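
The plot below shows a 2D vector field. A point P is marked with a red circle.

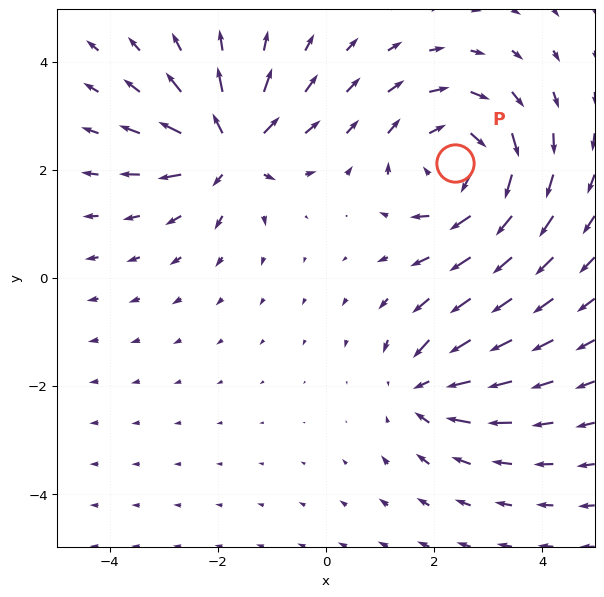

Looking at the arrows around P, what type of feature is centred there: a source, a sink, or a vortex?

At P (2.4, 2.1) the arrows circulate clockwise. Divergence ≈0, curl about -5 — near-zero divergence with nonzero curl is a vortex.

vortex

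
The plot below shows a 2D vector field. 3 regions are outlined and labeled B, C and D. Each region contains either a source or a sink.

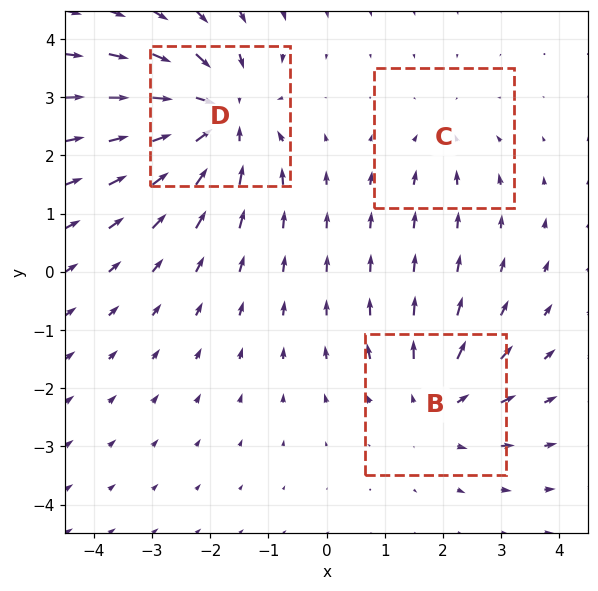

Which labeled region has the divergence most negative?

D

Divergence at each region's feature centre — B: about +3, C: about -2, D: about -5. Region D is most negative.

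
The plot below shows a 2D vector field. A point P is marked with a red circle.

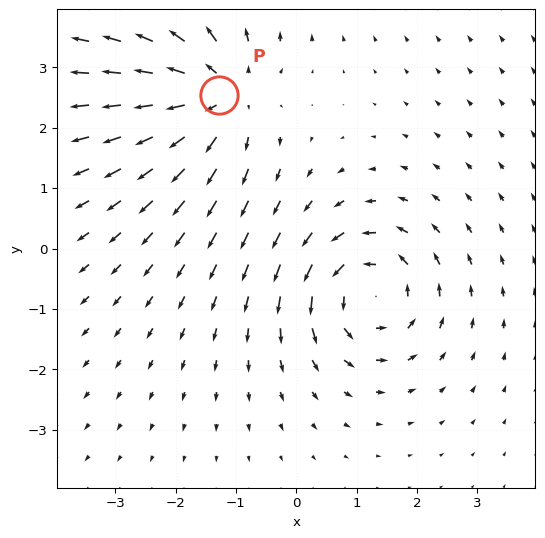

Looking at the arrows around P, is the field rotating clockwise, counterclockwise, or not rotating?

Near P at (-1.3, 2.5) the arrows show no circulation. The curl there is ≈0.

not rotating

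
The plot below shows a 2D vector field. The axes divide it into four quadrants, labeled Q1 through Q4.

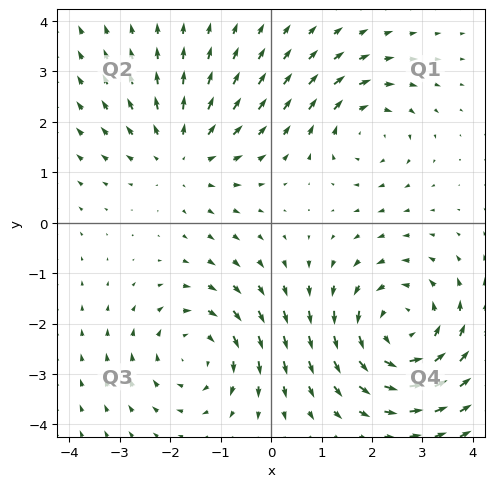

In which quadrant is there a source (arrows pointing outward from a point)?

The source sits at approximately (-1.8, 1.4), which lies in quadrant Q2. The divergence there is about +3, positive as expected for a source.

Q2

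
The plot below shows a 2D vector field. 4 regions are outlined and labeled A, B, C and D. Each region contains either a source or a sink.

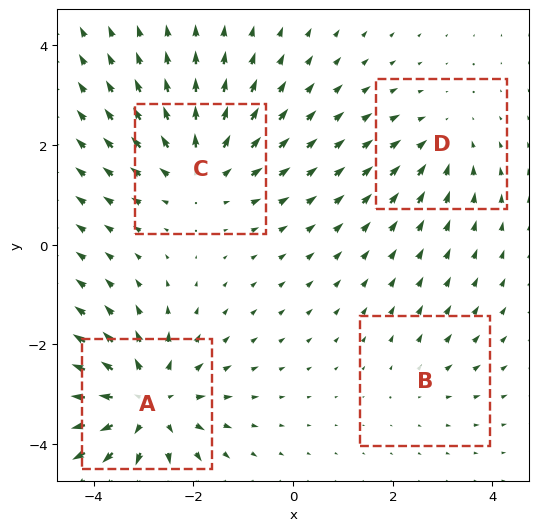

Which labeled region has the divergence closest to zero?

B

Divergence at each region's feature centre — A: about +6, B: about +2, C: about +4, D: about -3. Region B is closest to zero.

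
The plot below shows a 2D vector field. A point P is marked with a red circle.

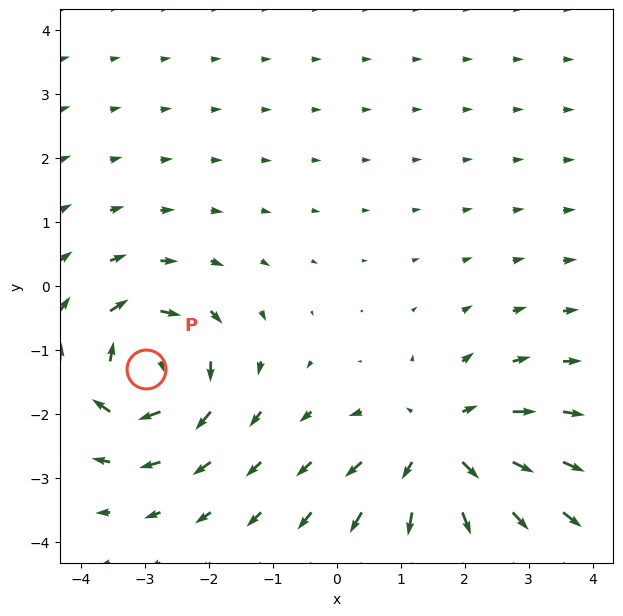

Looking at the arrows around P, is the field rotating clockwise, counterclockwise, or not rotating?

clockwise

Near P at (-3.0, -1.3) the arrows circulate clockwise. The curl (z-component) there is about -5; negative curl means clockwise rotation.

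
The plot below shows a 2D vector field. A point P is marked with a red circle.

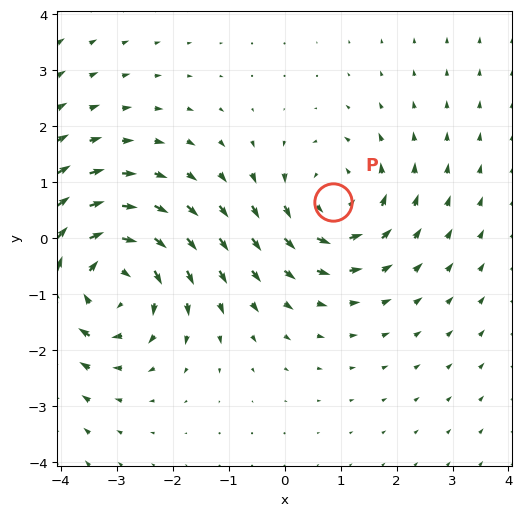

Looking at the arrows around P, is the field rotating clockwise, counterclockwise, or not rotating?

counterclockwise

Near P at (0.9, 0.6) the arrows circulate counterclockwise. The curl (z-component) there is about +3; positive curl means counterclockwise rotation.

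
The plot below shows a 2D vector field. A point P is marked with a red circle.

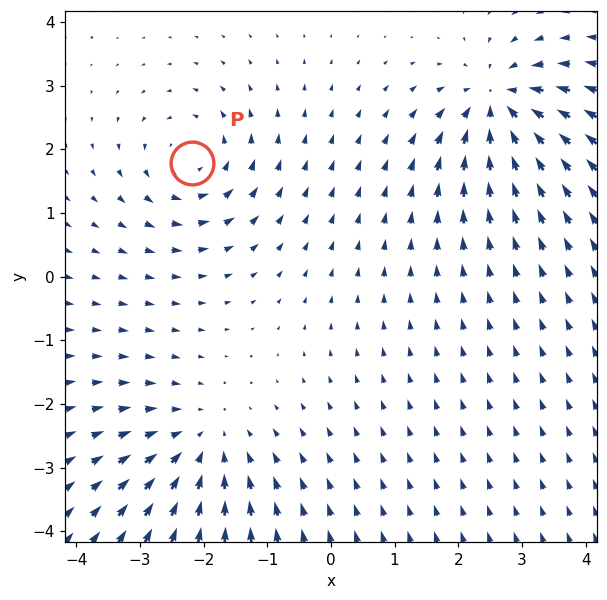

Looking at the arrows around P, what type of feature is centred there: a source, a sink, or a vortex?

vortex

At P (-2.2, 1.8) the arrows circulate counterclockwise. Divergence ≈0, curl about +5 — near-zero divergence with nonzero curl is a vortex.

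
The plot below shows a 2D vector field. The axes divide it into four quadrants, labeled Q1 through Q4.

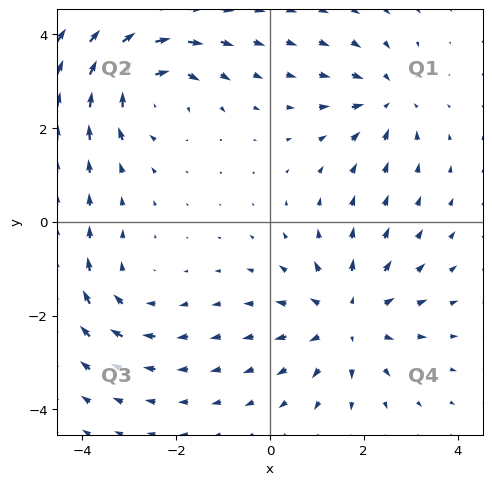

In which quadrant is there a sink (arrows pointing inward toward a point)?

Q1

The sink sits at approximately (2.5, 2.6), which lies in quadrant Q1. The divergence there is about -4, negative as expected for a sink.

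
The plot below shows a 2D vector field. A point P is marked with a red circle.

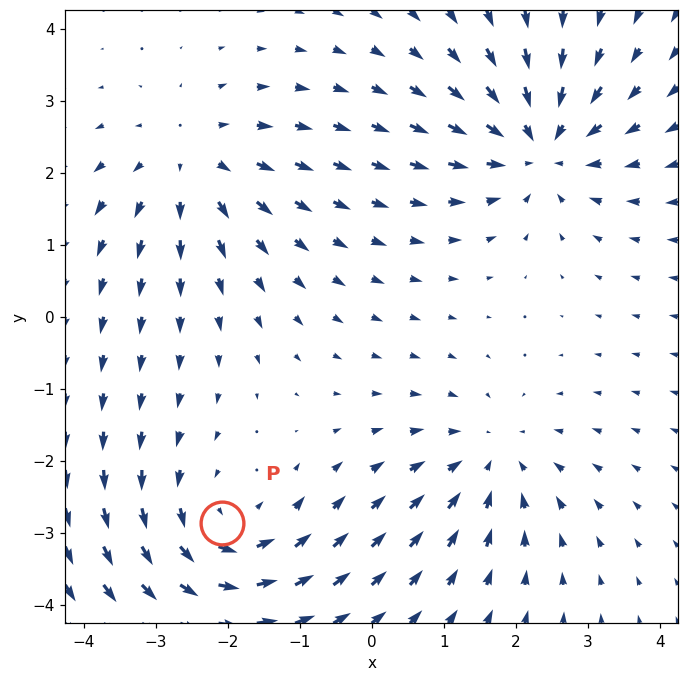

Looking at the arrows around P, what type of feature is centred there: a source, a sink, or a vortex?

At P (-2.1, -2.9) the arrows circulate counterclockwise. Divergence ≈0, curl about +4 — near-zero divergence with nonzero curl is a vortex.

vortex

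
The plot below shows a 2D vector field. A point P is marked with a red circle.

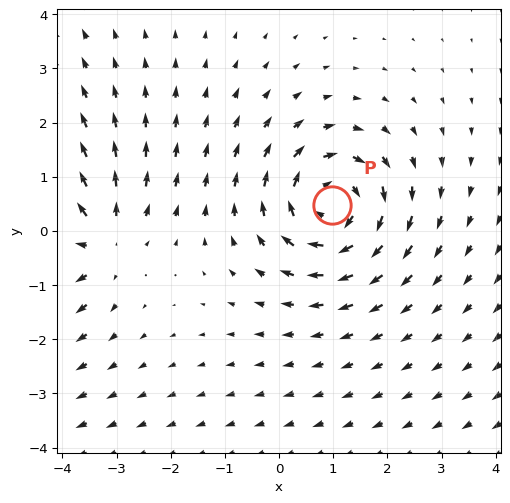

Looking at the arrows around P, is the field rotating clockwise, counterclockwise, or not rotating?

Near P at (1.0, 0.5) the arrows circulate clockwise. The curl (z-component) there is about -5; negative curl means clockwise rotation.

clockwise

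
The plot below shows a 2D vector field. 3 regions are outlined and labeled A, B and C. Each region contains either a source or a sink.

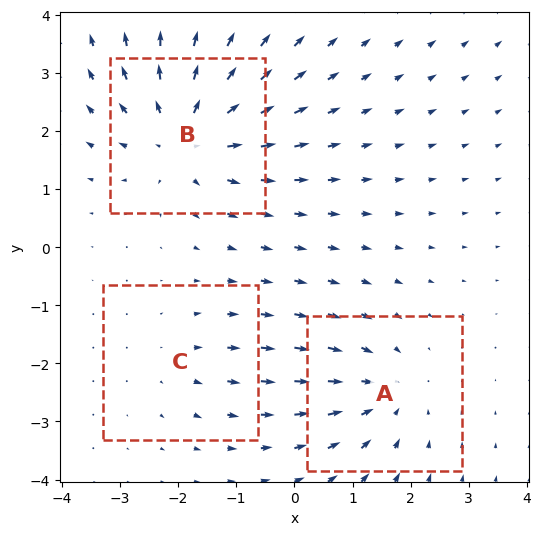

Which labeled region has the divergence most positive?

Divergence at each region's feature centre — A: about -3, B: about +5, C: about +2. Region B is most positive.

B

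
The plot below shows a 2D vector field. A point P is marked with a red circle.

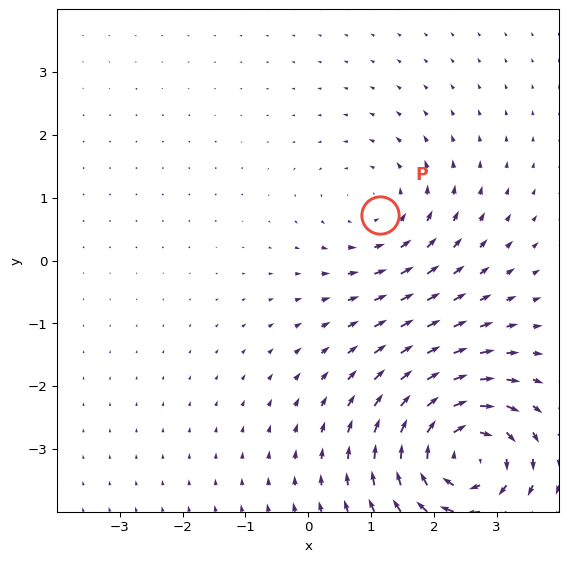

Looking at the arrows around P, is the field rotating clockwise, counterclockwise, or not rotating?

Near P at (1.1, 0.7) the arrows circulate counterclockwise. The curl (z-component) there is about +3; positive curl means counterclockwise rotation.

counterclockwise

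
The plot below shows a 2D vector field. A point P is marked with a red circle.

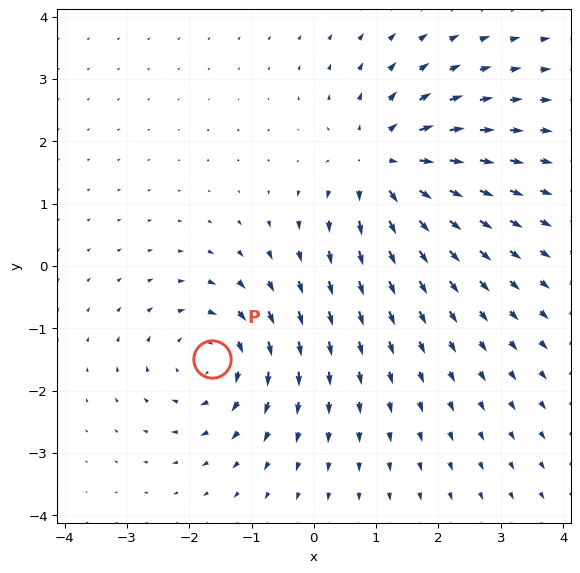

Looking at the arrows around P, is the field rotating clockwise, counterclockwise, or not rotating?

clockwise

Near P at (-1.6, -1.5) the arrows circulate clockwise. The curl (z-component) there is about -3; negative curl means clockwise rotation.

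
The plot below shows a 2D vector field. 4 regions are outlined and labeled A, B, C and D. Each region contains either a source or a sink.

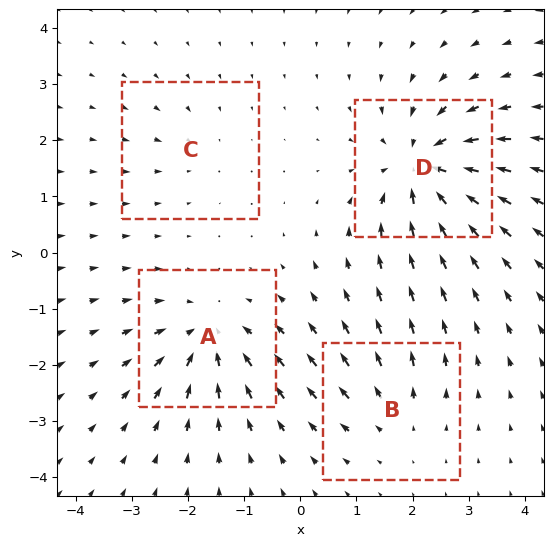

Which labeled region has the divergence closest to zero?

Divergence at each region's feature centre — A: about -6, B: about +4, C: about -2, D: about -8. Region C is closest to zero.

C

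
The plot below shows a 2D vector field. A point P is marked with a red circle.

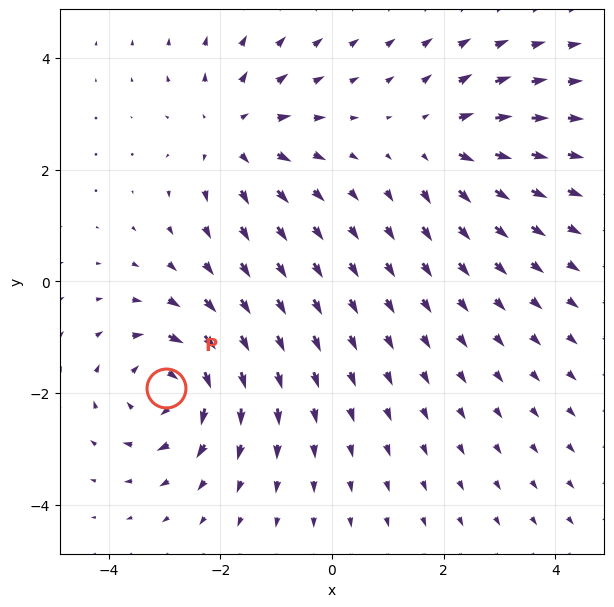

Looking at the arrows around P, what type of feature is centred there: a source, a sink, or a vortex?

vortex

At P (-3.0, -1.9) the arrows circulate clockwise. Divergence ≈0, curl about -6 — near-zero divergence with nonzero curl is a vortex.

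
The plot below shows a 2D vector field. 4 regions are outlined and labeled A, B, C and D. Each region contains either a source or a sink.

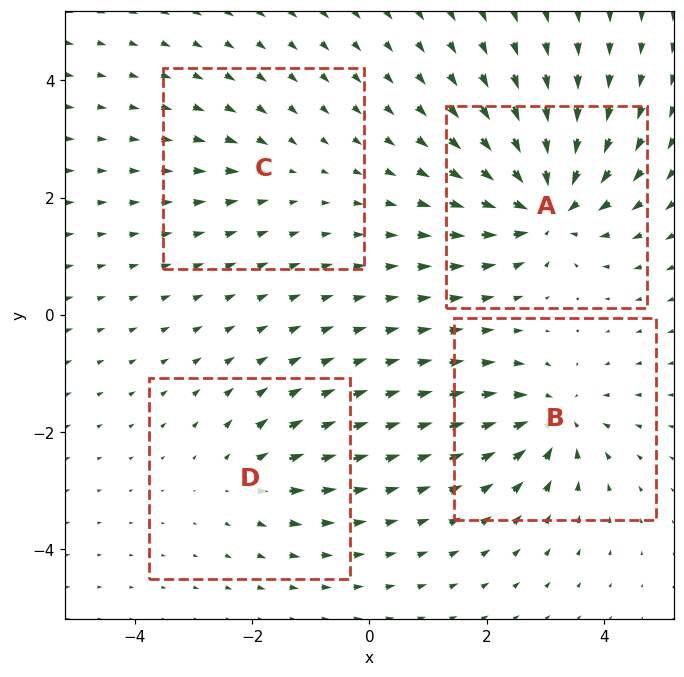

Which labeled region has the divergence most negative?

A

Divergence at each region's feature centre — A: about -8, B: about -6, C: about -2, D: about +4. Region A is most negative.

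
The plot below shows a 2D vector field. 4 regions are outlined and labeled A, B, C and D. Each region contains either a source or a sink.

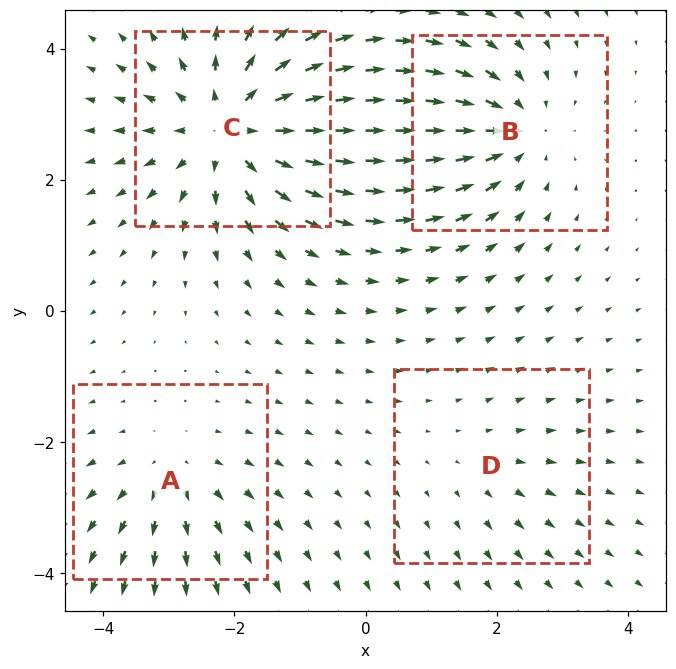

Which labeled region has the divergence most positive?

Divergence at each region's feature centre — A: about +3, B: about -4, C: about +6, D: about +2. Region C is most positive.

C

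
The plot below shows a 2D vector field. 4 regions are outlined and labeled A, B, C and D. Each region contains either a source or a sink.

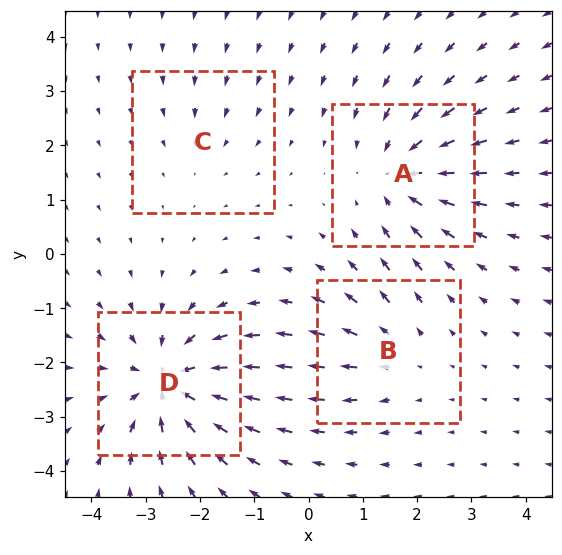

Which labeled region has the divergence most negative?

D

Divergence at each region's feature centre — A: about -5, B: about +3, C: about -2, D: about -7. Region D is most negative.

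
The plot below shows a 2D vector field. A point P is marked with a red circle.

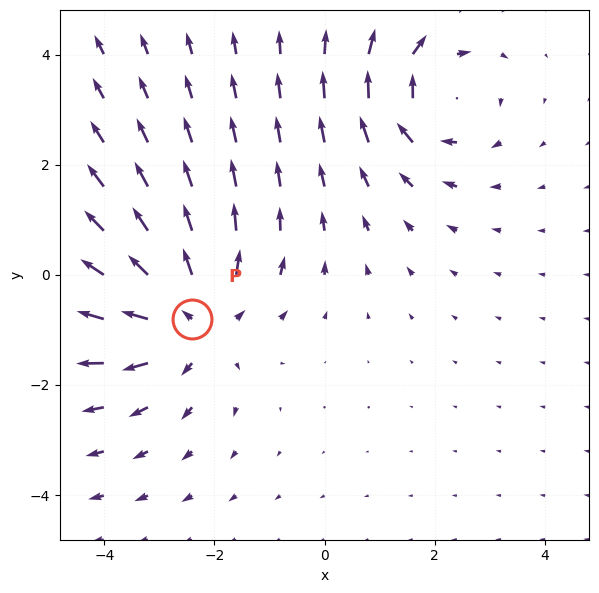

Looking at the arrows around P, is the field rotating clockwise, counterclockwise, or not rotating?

not rotating

Near P at (-2.4, -0.8) the arrows show no circulation. The curl there is ≈0.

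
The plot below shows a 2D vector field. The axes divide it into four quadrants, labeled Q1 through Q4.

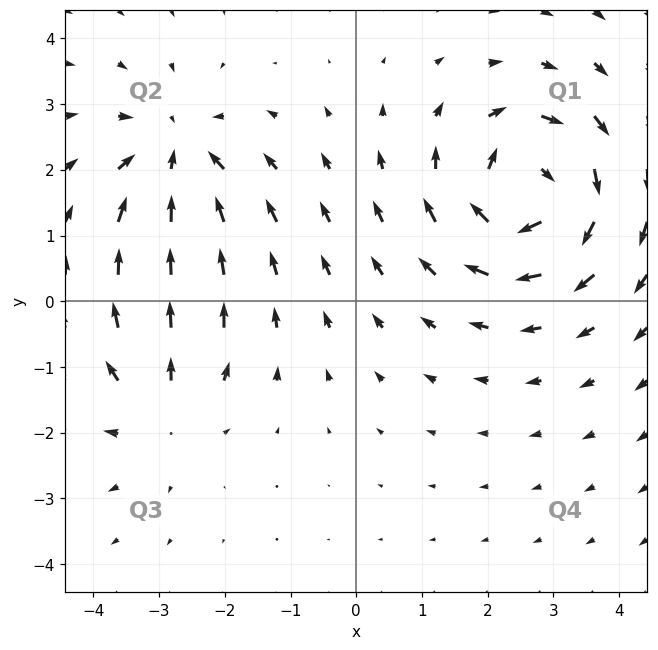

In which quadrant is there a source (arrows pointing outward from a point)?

The source sits at approximately (-3.0, -1.7), which lies in quadrant Q3. The divergence there is about +3, positive as expected for a source.

Q3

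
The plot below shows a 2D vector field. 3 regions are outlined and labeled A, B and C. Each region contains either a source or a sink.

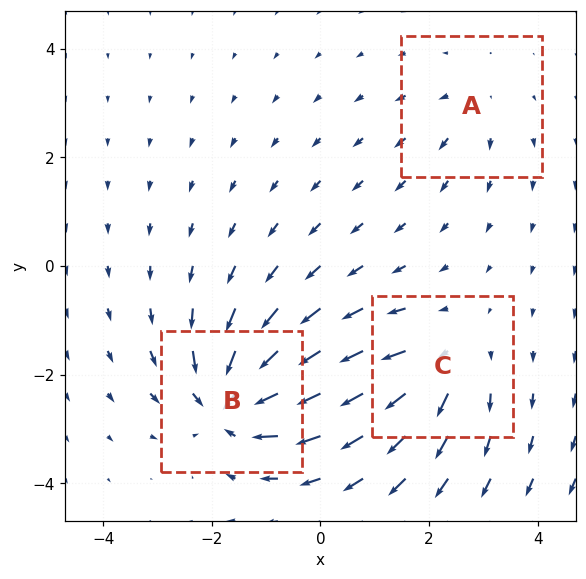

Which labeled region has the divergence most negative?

Divergence at each region's feature centre — A: about +2, B: about -6, C: about +4. Region B is most negative.

B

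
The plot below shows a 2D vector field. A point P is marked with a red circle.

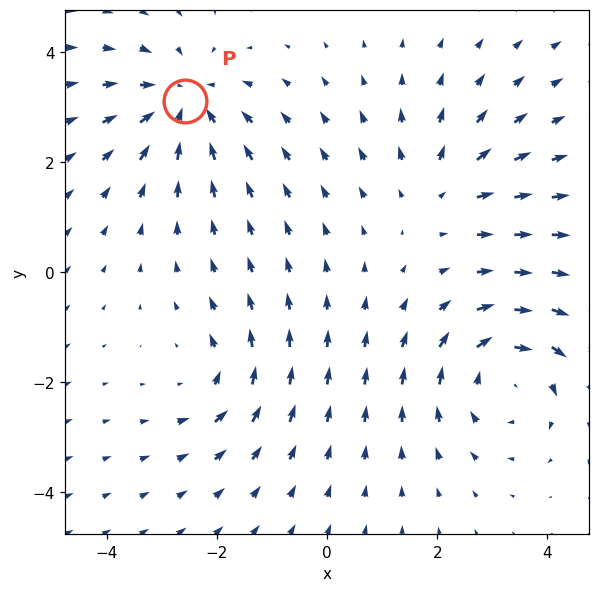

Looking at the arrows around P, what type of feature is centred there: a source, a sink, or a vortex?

sink

At P (-2.6, 3.1) the arrows converge inward. Divergence about -4, curl ≈0 — negative divergence with near-zero curl is a sink.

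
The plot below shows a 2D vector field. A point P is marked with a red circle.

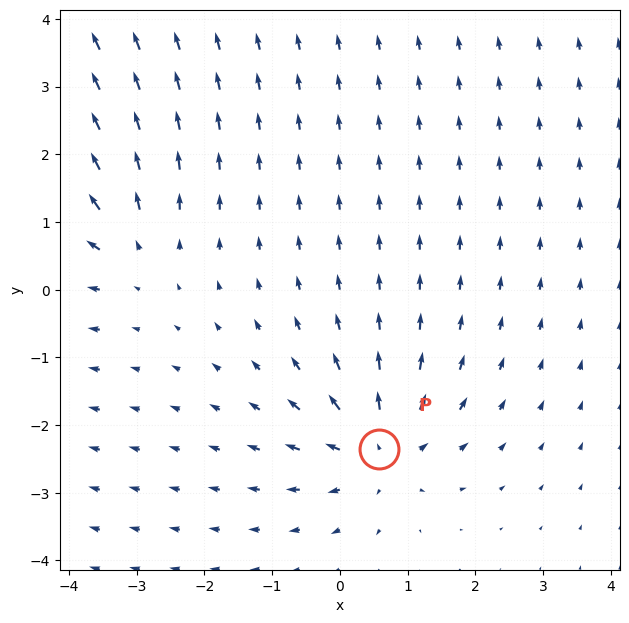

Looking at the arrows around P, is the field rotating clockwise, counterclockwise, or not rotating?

not rotating

Near P at (0.6, -2.4) the arrows show no circulation. The curl there is ≈0.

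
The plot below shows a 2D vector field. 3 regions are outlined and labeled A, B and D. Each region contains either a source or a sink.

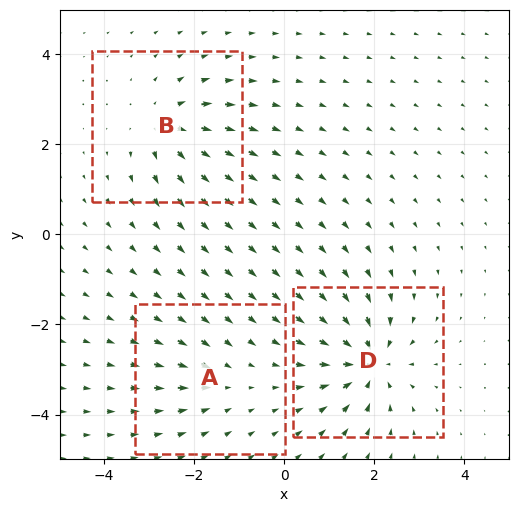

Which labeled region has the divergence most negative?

Divergence at each region's feature centre — A: about -2, B: about +4, D: about -6. Region D is most negative.

D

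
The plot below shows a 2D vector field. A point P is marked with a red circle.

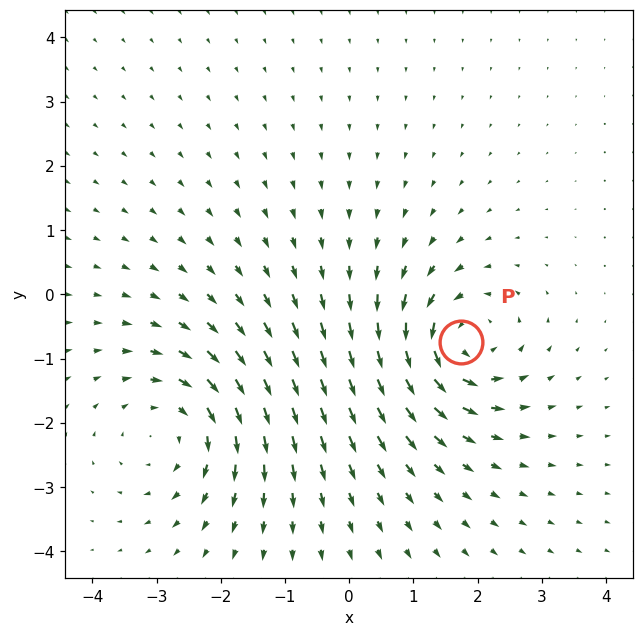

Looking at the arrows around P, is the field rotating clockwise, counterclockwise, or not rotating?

counterclockwise

Near P at (1.7, -0.7) the arrows circulate counterclockwise. The curl (z-component) there is about +6; positive curl means counterclockwise rotation.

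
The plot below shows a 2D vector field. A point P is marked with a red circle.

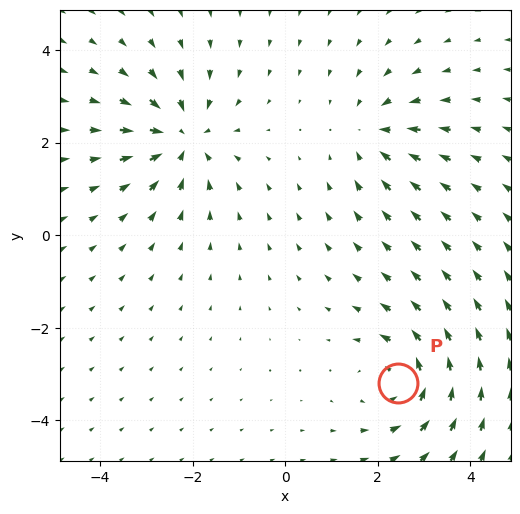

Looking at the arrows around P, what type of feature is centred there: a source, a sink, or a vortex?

vortex

At P (2.4, -3.2) the arrows circulate counterclockwise. Divergence ≈0, curl about +4 — near-zero divergence with nonzero curl is a vortex.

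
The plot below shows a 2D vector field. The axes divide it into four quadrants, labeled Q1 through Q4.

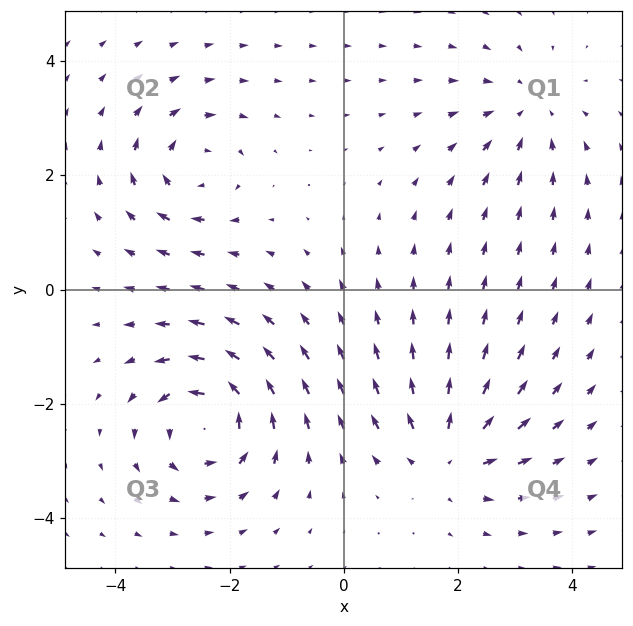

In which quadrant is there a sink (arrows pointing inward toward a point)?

Q1

The sink sits at approximately (3.2, 3.1), which lies in quadrant Q1. The divergence there is about -3, negative as expected for a sink.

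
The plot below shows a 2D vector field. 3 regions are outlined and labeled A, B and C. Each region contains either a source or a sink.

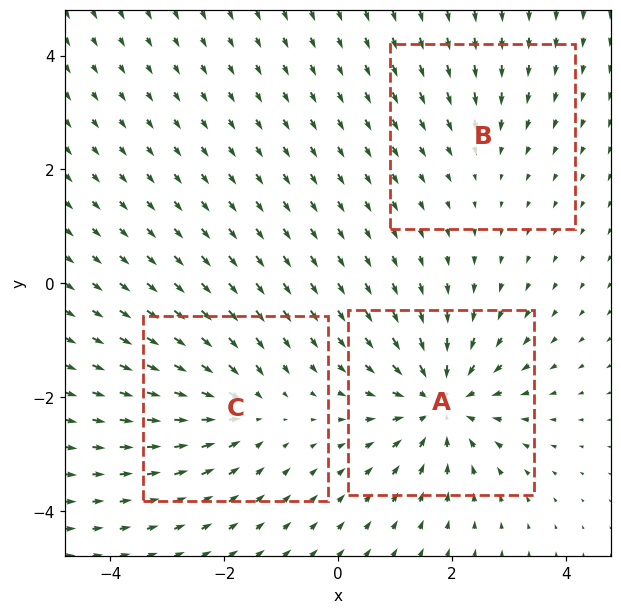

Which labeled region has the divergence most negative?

Divergence at each region's feature centre — A: about -5, B: about -2, C: about -3. Region A is most negative.

A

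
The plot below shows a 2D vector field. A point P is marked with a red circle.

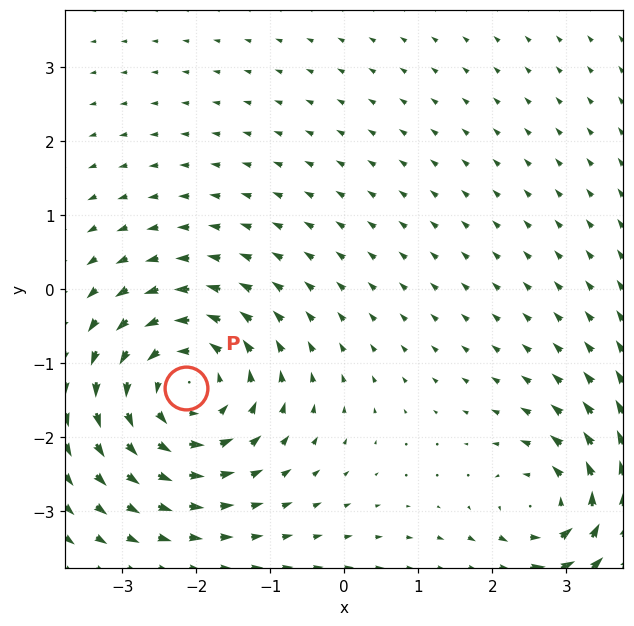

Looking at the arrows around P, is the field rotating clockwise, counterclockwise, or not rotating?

Near P at (-2.1, -1.3) the arrows circulate counterclockwise. The curl (z-component) there is about +4; positive curl means counterclockwise rotation.

counterclockwise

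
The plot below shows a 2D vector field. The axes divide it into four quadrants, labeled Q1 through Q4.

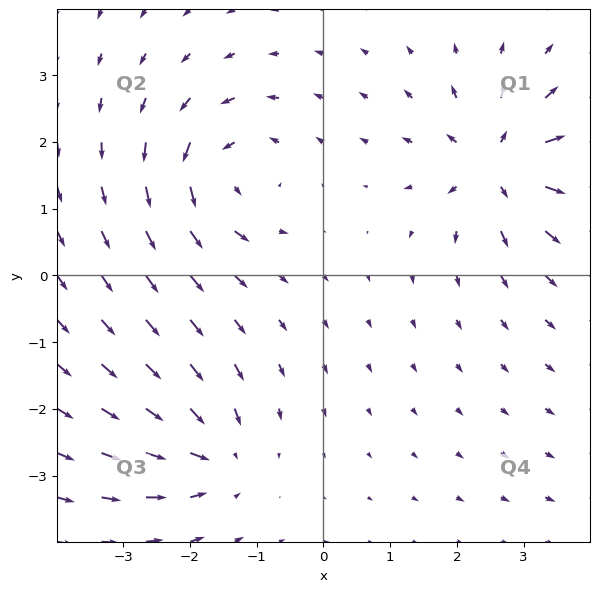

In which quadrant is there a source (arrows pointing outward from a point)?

The source sits at approximately (2.6, 1.7), which lies in quadrant Q1. The divergence there is about +6, positive as expected for a source.

Q1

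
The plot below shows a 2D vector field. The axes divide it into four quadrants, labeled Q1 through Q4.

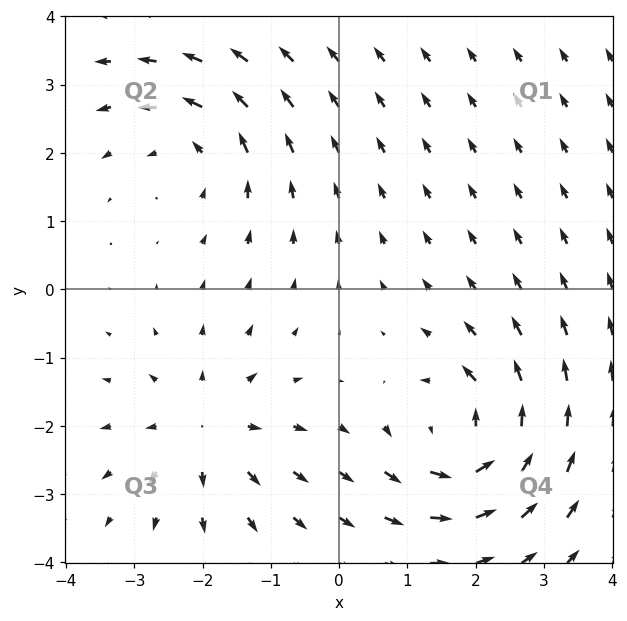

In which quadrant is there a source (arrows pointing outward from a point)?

Q3

The source sits at approximately (-1.9, -2.1), which lies in quadrant Q3. The divergence there is about +4, positive as expected for a source.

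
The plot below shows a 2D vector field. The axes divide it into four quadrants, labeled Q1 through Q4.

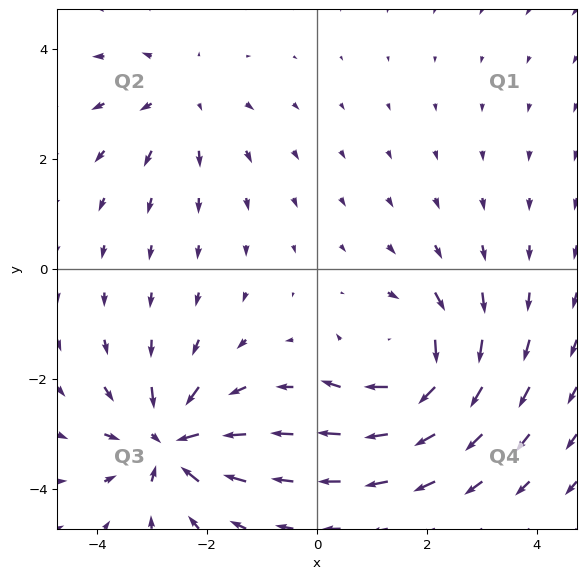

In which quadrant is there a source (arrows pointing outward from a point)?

The source sits at approximately (-2.5, 3.1), which lies in quadrant Q2. The divergence there is about +3, positive as expected for a source.

Q2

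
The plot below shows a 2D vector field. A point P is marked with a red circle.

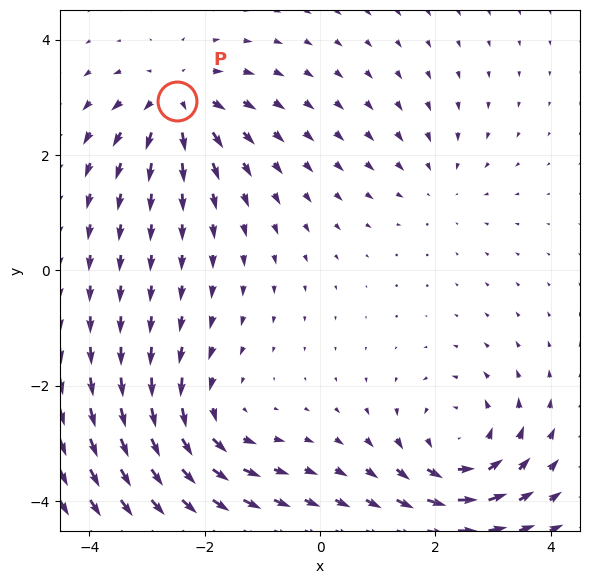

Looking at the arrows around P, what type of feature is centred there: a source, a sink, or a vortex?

source

At P (-2.5, 2.9) the arrows spread outward. Divergence about +5, curl ≈0 — positive divergence with near-zero curl is a source.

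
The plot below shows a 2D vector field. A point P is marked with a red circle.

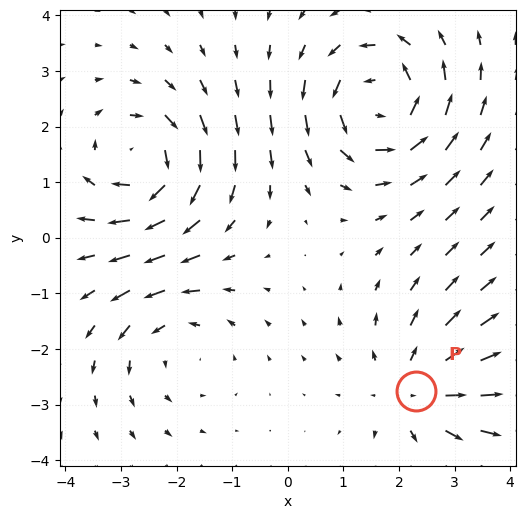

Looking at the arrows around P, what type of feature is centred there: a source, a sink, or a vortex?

At P (2.3, -2.8) the arrows spread outward. Divergence about +3, curl ≈0 — positive divergence with near-zero curl is a source.

source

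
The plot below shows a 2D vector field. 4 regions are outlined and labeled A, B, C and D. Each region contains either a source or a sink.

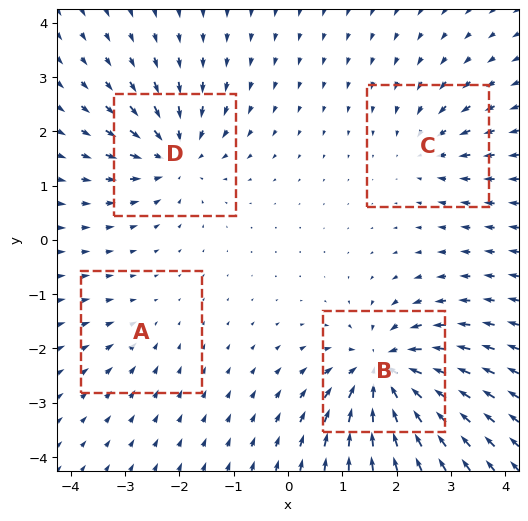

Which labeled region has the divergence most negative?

B

Divergence at each region's feature centre — A: about -3, B: about -9, C: about -4, D: about -6. Region B is most negative.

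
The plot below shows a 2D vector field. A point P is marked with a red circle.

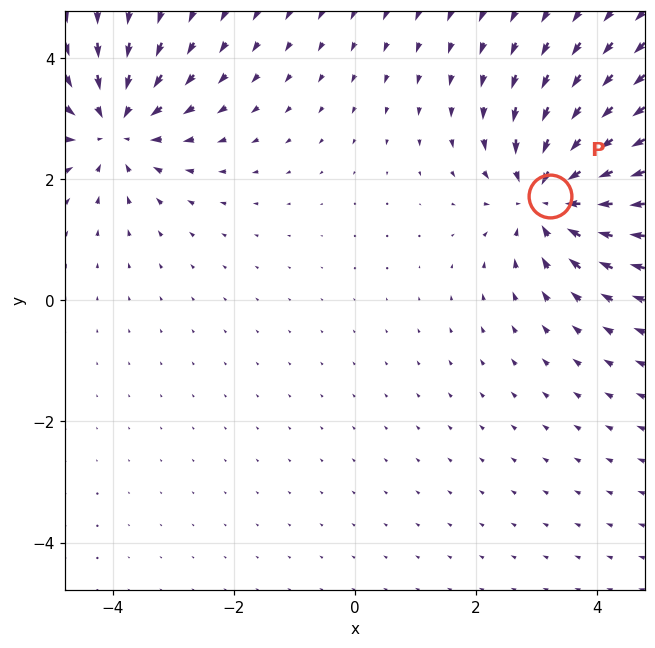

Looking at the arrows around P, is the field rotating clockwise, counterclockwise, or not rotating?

not rotating

Near P at (3.2, 1.7) the arrows show no circulation. The curl there is ≈0.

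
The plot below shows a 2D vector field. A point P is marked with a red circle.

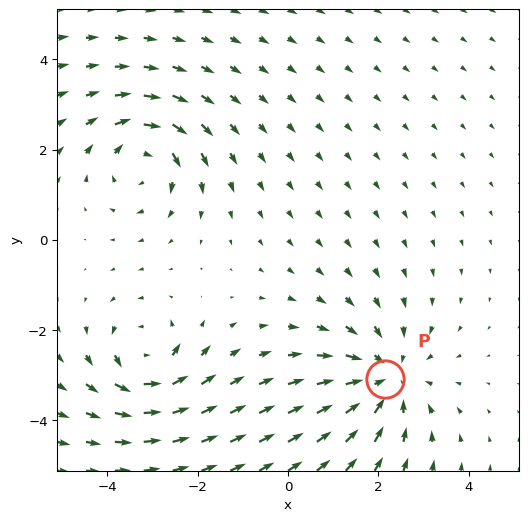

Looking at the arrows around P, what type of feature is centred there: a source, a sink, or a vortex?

sink

At P (2.2, -3.1) the arrows converge inward. Divergence about -4, curl ≈0 — negative divergence with near-zero curl is a sink.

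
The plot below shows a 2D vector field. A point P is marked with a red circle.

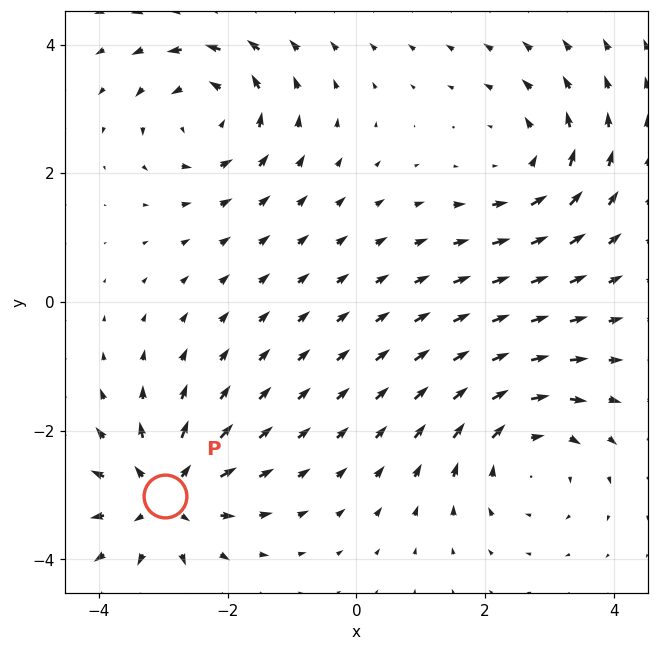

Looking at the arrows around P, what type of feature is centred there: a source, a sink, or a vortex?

At P (-3.0, -3.0) the arrows spread outward. Divergence about +5, curl ≈0 — positive divergence with near-zero curl is a source.

source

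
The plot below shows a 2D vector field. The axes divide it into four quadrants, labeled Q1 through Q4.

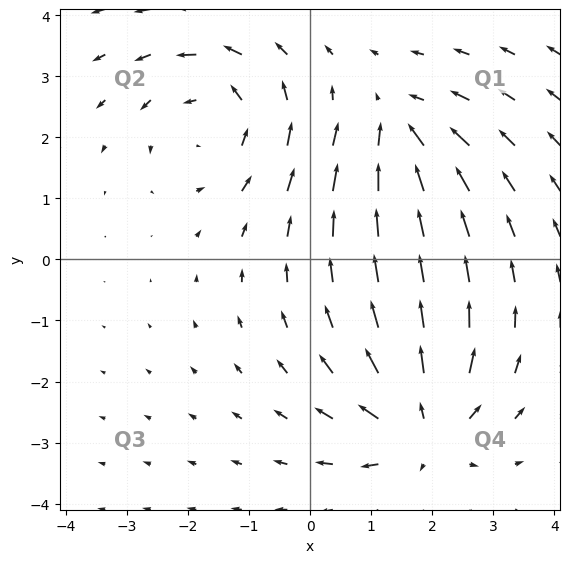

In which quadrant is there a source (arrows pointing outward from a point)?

The source sits at approximately (1.9, -2.8), which lies in quadrant Q4. The divergence there is about +5, positive as expected for a source.

Q4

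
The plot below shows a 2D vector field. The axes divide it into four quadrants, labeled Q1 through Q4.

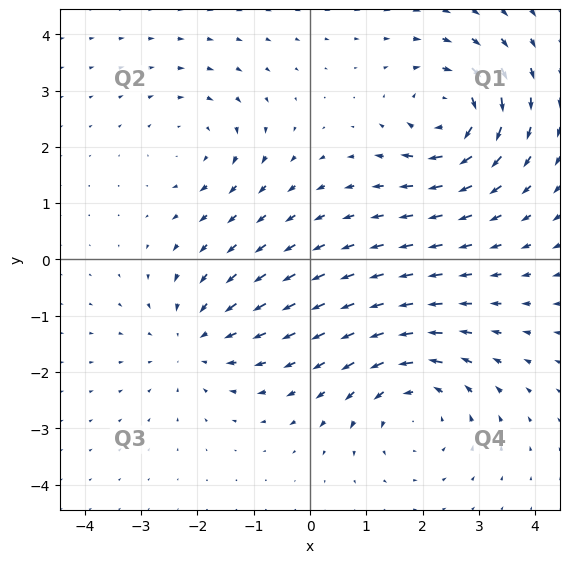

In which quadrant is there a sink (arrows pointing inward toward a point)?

Q3

The sink sits at approximately (-2.0, -1.4), which lies in quadrant Q3. The divergence there is about -4, negative as expected for a sink.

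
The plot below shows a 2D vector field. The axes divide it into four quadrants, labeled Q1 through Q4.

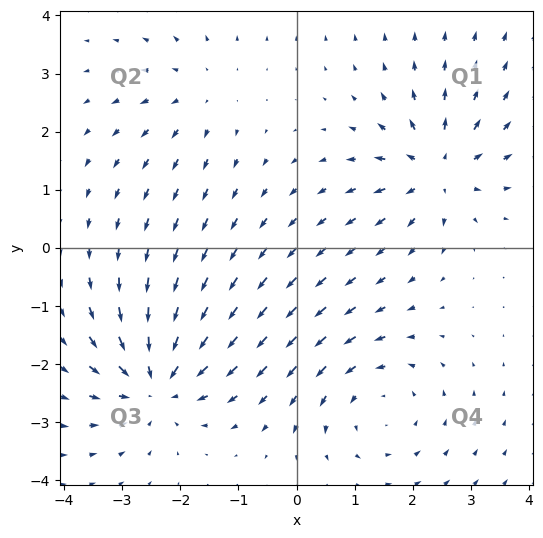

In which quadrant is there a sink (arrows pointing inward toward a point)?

Q3

The sink sits at approximately (-2.4, -2.3), which lies in quadrant Q3. The divergence there is about -5, negative as expected for a sink.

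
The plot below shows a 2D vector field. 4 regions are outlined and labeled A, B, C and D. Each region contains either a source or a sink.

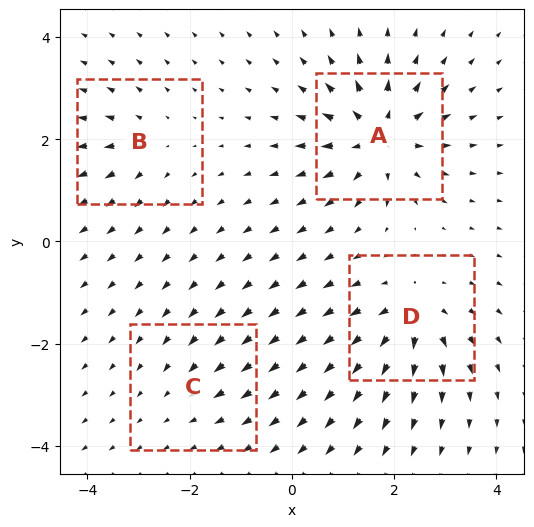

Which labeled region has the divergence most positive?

A

Divergence at each region's feature centre — A: about +8, B: about +4, C: about -2, D: about +6. Region A is most positive.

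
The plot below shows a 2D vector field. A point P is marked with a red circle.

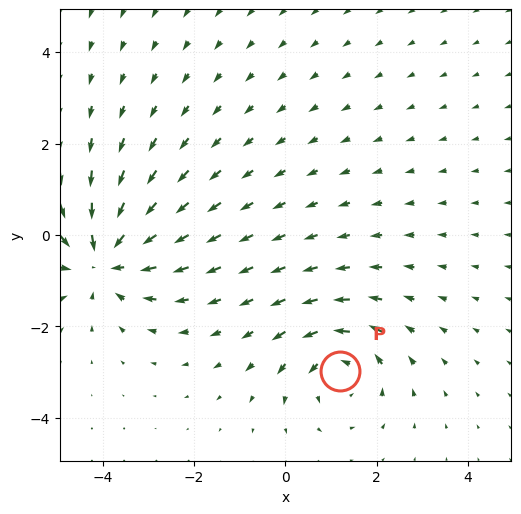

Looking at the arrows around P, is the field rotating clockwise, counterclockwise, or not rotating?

counterclockwise

Near P at (1.2, -3.0) the arrows circulate counterclockwise. The curl (z-component) there is about +4; positive curl means counterclockwise rotation.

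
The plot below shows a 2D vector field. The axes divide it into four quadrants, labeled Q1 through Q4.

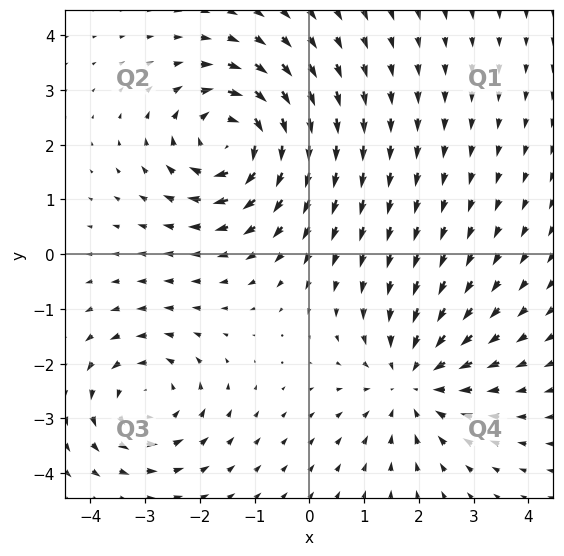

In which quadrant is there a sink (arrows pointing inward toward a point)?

Q4

The sink sits at approximately (1.9, -2.3), which lies in quadrant Q4. The divergence there is about -3, negative as expected for a sink.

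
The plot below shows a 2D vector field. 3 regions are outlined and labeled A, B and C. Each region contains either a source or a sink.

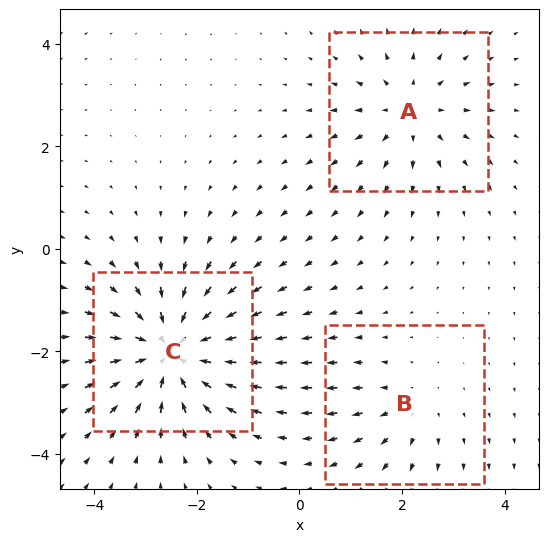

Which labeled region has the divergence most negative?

C

Divergence at each region's feature centre — A: about +3, B: about +2, C: about -5. Region C is most negative.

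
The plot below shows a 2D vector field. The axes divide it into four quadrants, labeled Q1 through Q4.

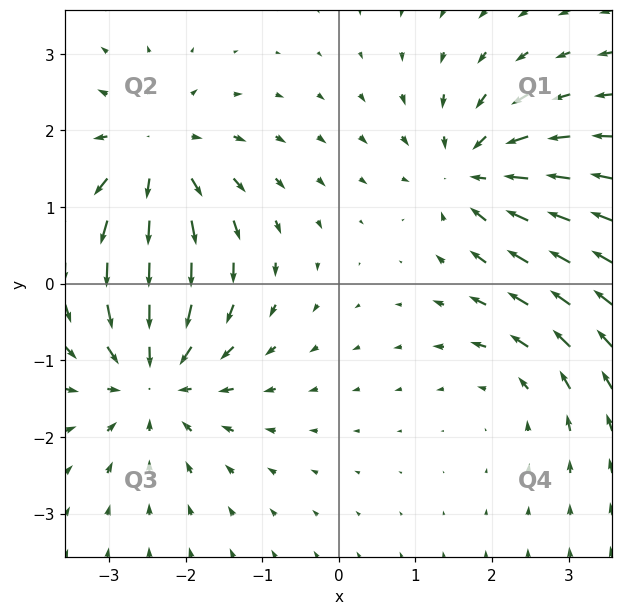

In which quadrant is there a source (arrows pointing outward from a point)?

The source sits at approximately (-2.4, 1.6), which lies in quadrant Q2. The divergence there is about +5, positive as expected for a source.

Q2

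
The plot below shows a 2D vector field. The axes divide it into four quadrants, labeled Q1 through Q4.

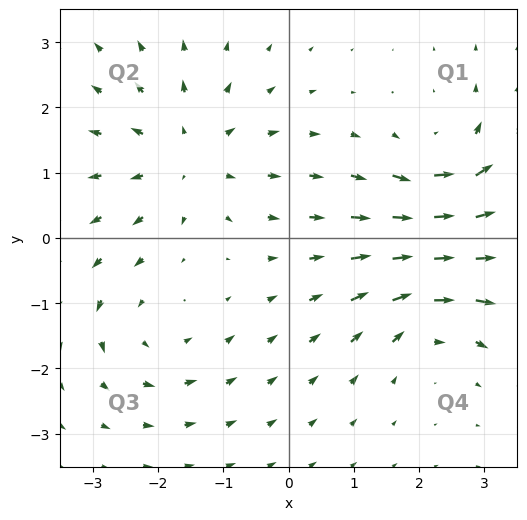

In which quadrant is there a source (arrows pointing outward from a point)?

Q2

The source sits at approximately (-1.6, 1.3), which lies in quadrant Q2. The divergence there is about +4, positive as expected for a source.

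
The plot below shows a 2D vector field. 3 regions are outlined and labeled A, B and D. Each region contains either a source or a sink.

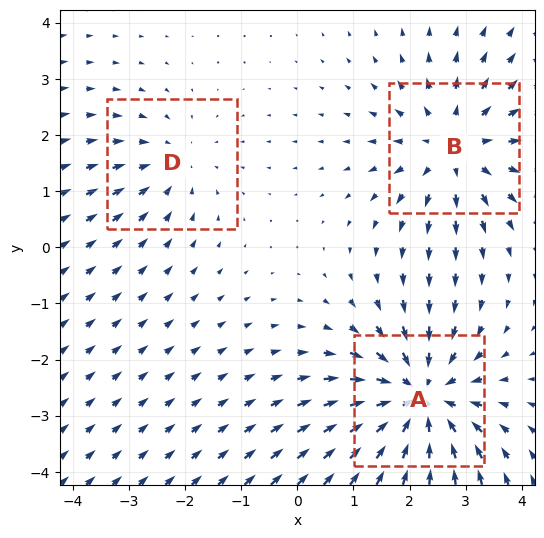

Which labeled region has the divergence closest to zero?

Divergence at each region's feature centre — A: about -4, B: about +3, D: about -2. Region D is closest to zero.

D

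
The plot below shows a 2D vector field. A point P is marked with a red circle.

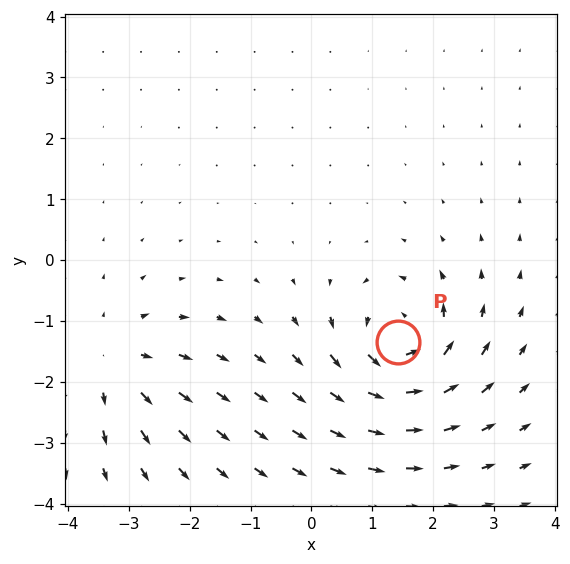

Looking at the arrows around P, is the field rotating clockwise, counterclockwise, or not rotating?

counterclockwise

Near P at (1.4, -1.4) the arrows circulate counterclockwise. The curl (z-component) there is about +7; positive curl means counterclockwise rotation.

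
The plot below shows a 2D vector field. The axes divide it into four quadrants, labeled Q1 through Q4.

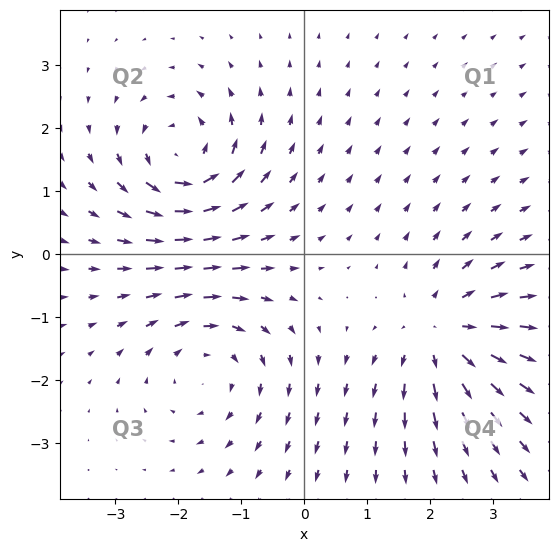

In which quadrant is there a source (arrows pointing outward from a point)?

Q4

The source sits at approximately (2.2, -1.2), which lies in quadrant Q4. The divergence there is about +5, positive as expected for a source.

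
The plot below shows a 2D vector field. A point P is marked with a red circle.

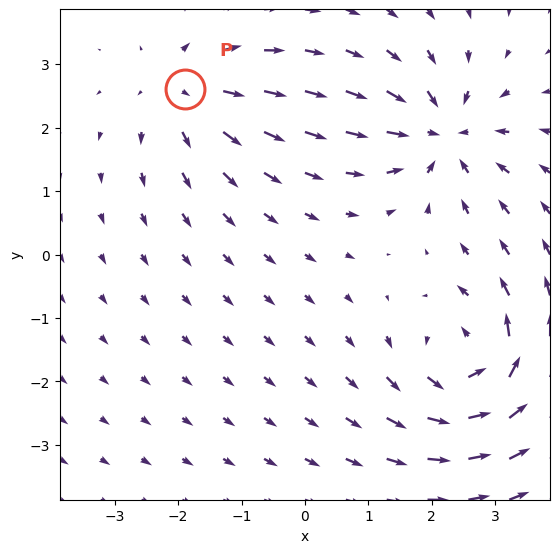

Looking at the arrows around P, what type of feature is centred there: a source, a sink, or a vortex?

source

At P (-1.9, 2.6) the arrows spread outward. Divergence about +4, curl ≈0 — positive divergence with near-zero curl is a source.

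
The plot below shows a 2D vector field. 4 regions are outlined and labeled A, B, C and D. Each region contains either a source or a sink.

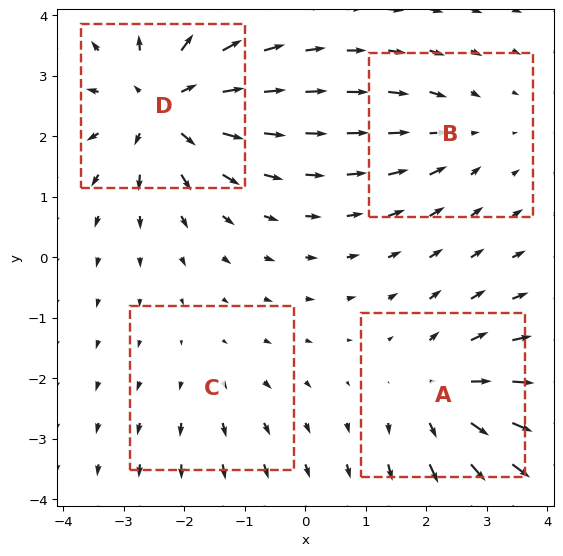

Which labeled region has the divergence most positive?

D

Divergence at each region's feature centre — A: about +5, B: about -3, C: about +2, D: about +7. Region D is most positive.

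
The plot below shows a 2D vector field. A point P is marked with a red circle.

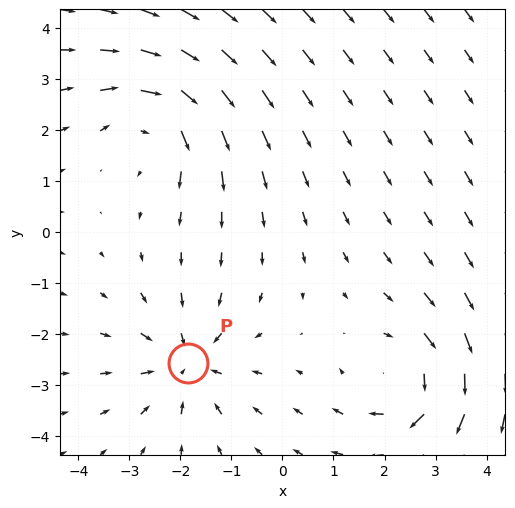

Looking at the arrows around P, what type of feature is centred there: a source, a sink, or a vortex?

At P (-1.9, -2.6) the arrows converge inward. Divergence about -4, curl ≈0 — negative divergence with near-zero curl is a sink.

sink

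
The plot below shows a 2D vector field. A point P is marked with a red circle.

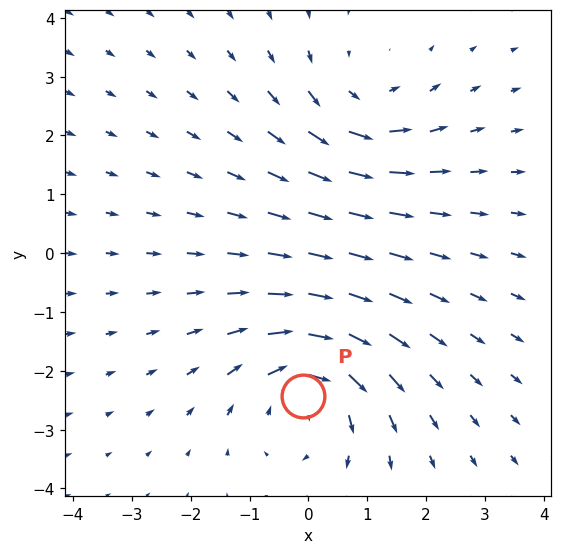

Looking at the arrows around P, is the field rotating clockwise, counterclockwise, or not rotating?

clockwise

Near P at (-0.1, -2.4) the arrows circulate clockwise. The curl (z-component) there is about -3; negative curl means clockwise rotation.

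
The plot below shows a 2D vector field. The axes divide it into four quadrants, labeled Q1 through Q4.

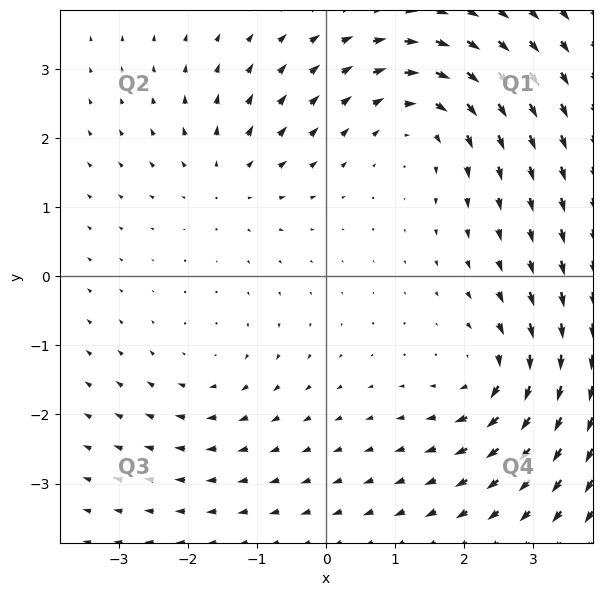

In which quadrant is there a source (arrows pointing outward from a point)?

Q2

The source sits at approximately (-1.4, 1.4), which lies in quadrant Q2. The divergence there is about +4, positive as expected for a source.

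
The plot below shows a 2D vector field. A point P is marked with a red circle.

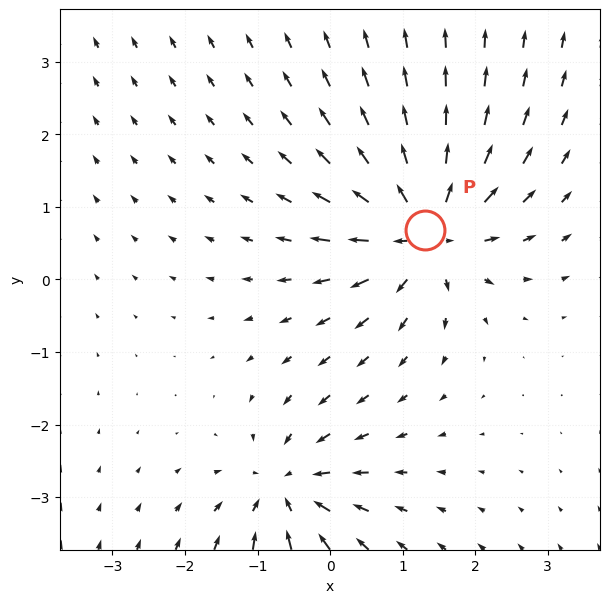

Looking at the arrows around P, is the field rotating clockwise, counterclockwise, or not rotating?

Near P at (1.3, 0.7) the arrows show no circulation. The curl there is ≈0.

not rotating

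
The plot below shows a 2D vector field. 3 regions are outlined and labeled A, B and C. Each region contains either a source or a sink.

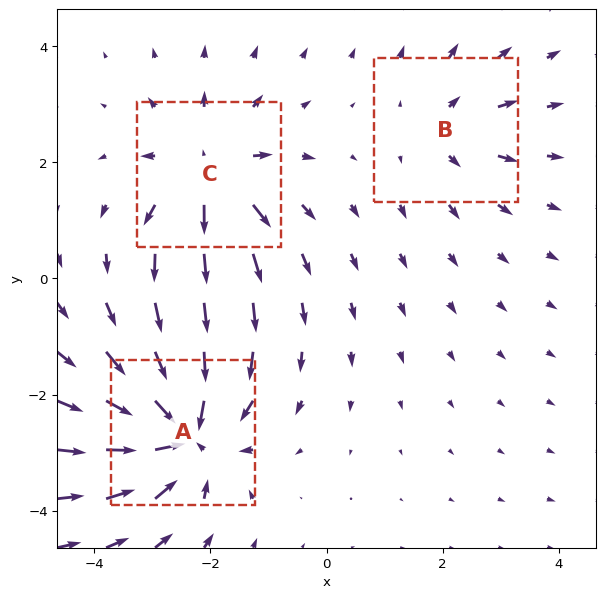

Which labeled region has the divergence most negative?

A

Divergence at each region's feature centre — A: about -6, B: about +3, C: about +4. Region A is most negative.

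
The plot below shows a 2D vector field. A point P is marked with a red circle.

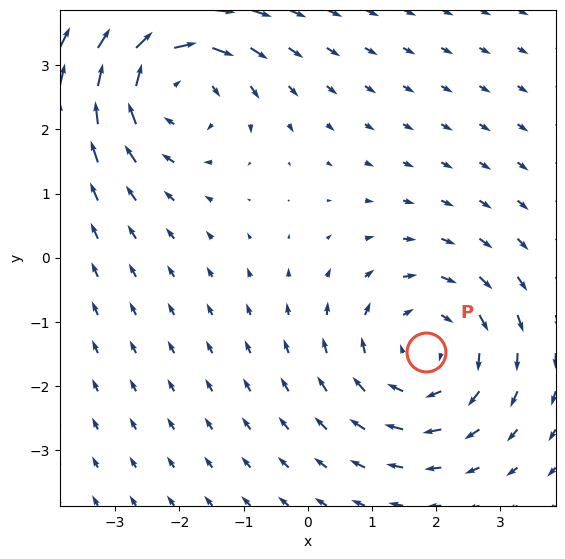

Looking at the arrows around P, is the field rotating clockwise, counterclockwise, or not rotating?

clockwise

Near P at (1.8, -1.5) the arrows circulate clockwise. The curl (z-component) there is about -3; negative curl means clockwise rotation.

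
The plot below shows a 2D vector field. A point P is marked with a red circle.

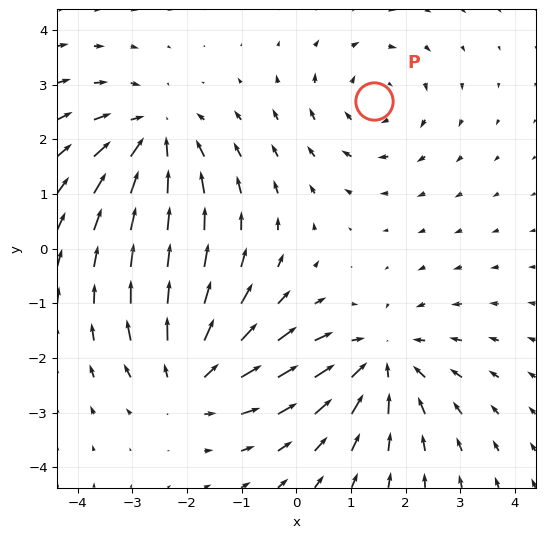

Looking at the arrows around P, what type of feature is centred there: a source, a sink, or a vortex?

At P (1.4, 2.7) the arrows circulate clockwise. Divergence ≈0, curl about -3 — near-zero divergence with nonzero curl is a vortex.

vortex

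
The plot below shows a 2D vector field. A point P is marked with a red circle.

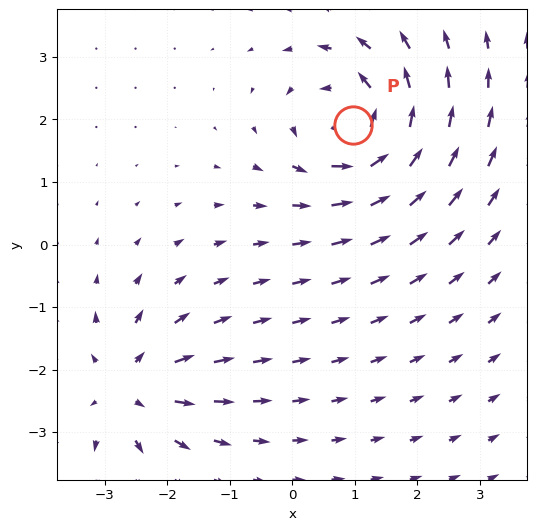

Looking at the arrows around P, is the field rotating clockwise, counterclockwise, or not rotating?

Near P at (1.0, 1.9) the arrows circulate counterclockwise. The curl (z-component) there is about +6; positive curl means counterclockwise rotation.

counterclockwise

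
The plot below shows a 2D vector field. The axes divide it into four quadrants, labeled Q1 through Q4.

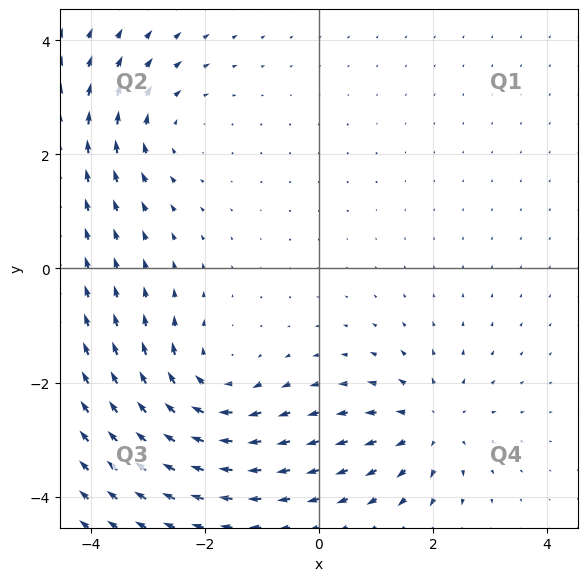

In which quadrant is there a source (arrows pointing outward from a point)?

The source sits at approximately (2.0, -2.7), which lies in quadrant Q4. The divergence there is about +4, positive as expected for a source.

Q4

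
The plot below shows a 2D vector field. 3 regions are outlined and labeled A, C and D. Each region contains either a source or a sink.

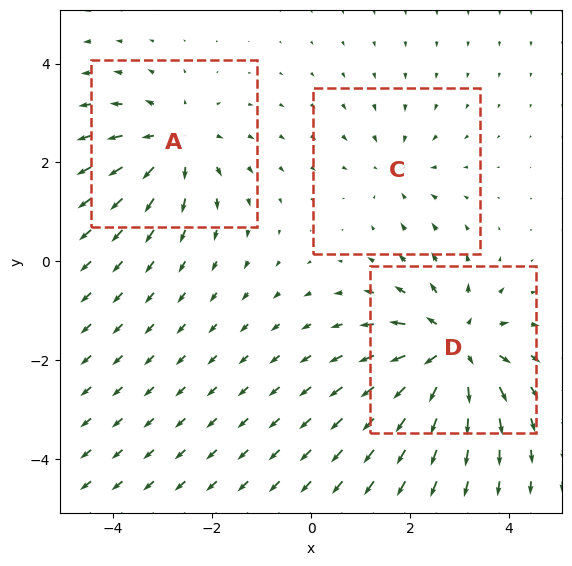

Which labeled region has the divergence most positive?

Divergence at each region's feature centre — A: about +3, C: about -2, D: about +5. Region D is most positive.

D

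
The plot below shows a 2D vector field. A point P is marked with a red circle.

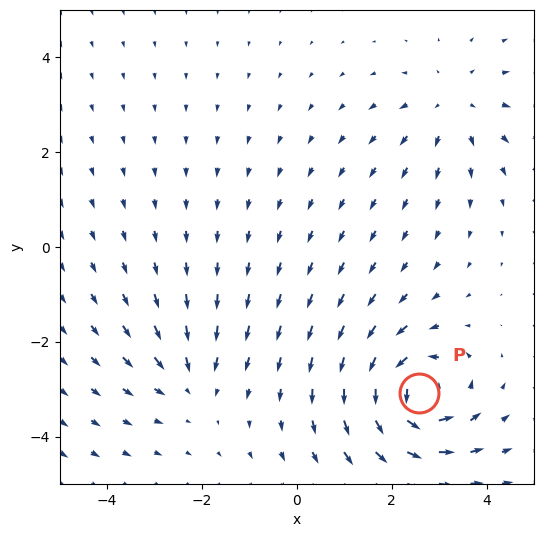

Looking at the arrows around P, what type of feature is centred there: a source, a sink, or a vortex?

At P (2.6, -3.1) the arrows circulate counterclockwise. Divergence ≈0, curl about +7 — near-zero divergence with nonzero curl is a vortex.

vortex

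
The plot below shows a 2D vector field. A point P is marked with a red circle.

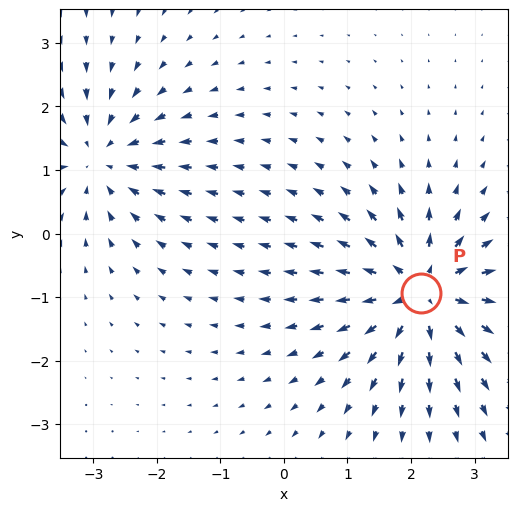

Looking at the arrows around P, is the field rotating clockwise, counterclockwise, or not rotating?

not rotating

Near P at (2.2, -0.9) the arrows show no circulation. The curl there is ≈0.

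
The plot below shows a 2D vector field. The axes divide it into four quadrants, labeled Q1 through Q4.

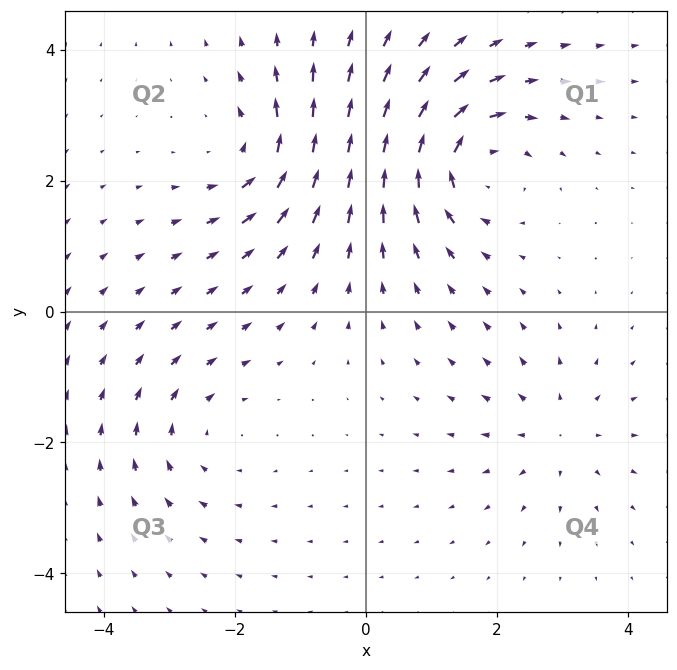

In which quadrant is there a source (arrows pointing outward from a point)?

Q4

The source sits at approximately (2.9, -1.8), which lies in quadrant Q4. The divergence there is about +3, positive as expected for a source.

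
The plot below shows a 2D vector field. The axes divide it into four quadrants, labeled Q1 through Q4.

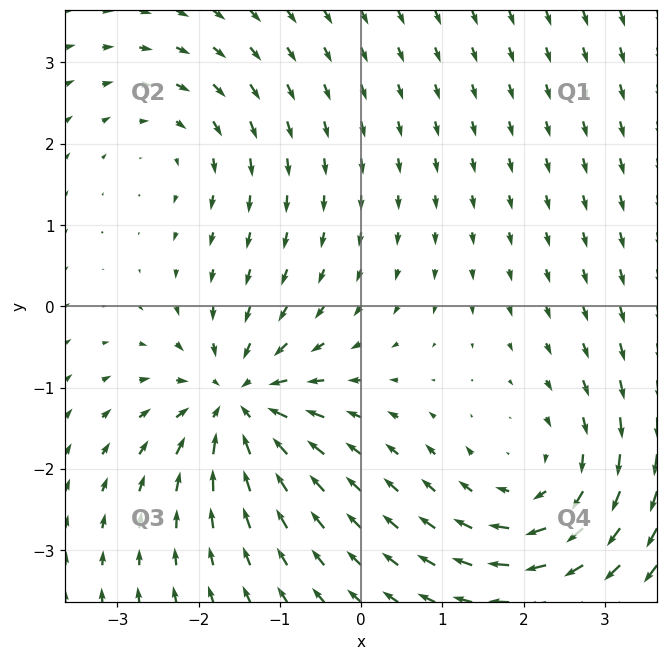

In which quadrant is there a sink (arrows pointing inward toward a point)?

Q3

The sink sits at approximately (-1.5, -1.2), which lies in quadrant Q3. The divergence there is about -6, negative as expected for a sink.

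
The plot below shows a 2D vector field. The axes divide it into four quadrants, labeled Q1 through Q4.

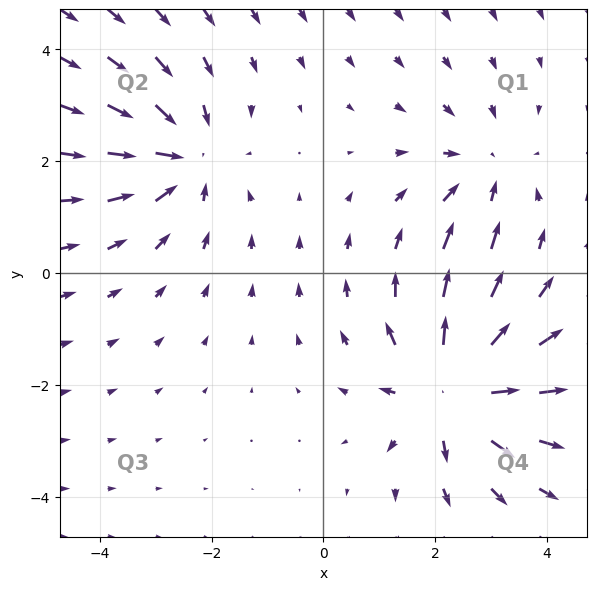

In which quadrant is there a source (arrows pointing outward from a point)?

Q4

The source sits at approximately (2.3, -2.1), which lies in quadrant Q4. The divergence there is about +5, positive as expected for a source.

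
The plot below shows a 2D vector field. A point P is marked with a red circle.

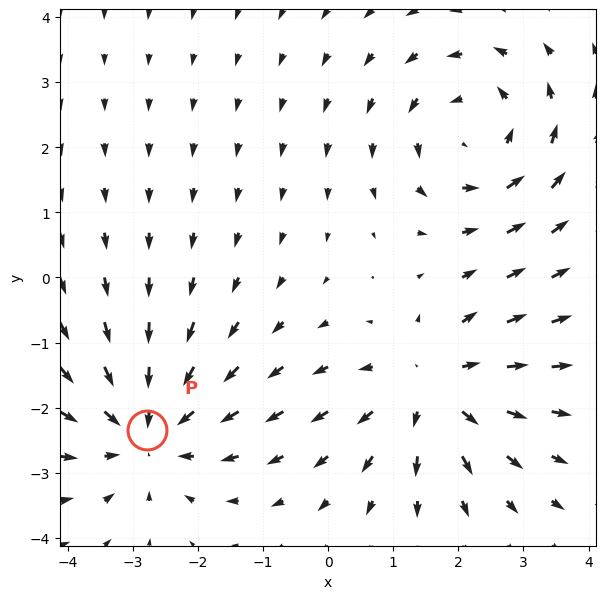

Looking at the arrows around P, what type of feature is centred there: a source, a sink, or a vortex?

sink

At P (-2.8, -2.3) the arrows converge inward. Divergence about -4, curl ≈0 — negative divergence with near-zero curl is a sink.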